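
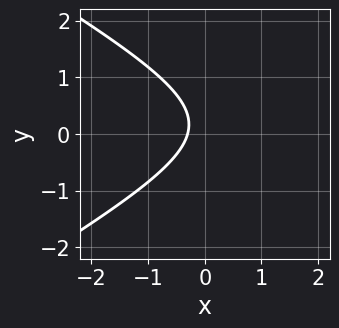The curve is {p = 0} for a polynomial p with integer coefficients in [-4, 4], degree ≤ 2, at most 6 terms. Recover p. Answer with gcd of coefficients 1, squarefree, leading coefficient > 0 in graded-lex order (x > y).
x^2 - 3*y^2 - 3*x + y - 1

deg p = 2. The shape is more complex than any degree-1 curve.
Checking where it meets the axes: no y-intercept at any integer in the box.
Matching integer coefficients to the picture gives p.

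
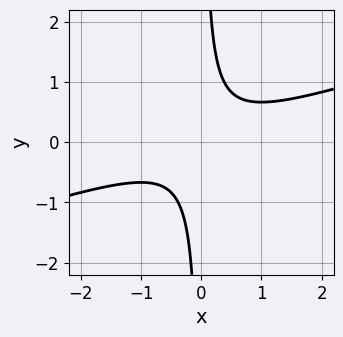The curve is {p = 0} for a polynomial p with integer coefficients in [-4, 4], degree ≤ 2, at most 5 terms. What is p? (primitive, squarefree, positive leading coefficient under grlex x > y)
x^2 - 3*x*y + 1

(a) deg p = 2. A generic line meets the curve in up to 2 points.
(b) Observable constraints: no y-intercept at any integer in the box; it misses every integer gridline on the x-axis.
(c) Solving for integer coefficients yields p as stated.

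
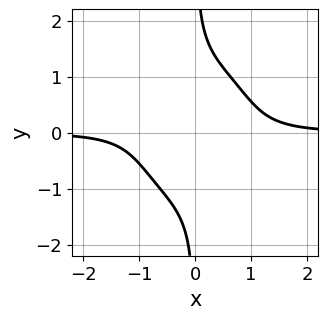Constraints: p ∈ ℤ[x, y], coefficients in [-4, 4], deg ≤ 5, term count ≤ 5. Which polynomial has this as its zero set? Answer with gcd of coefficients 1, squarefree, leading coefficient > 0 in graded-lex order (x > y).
deg p = 4. A generic line meets the curve in up to 4 points.
From the visible intercepts: it misses every integer gridline on the y-axis; the curve avoids every integer x-axis point in the box.
Assembling these constraints gives the stated polynomial.

3*x^3*y + 2*x*y^3 - 2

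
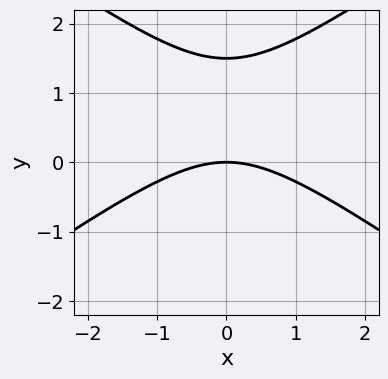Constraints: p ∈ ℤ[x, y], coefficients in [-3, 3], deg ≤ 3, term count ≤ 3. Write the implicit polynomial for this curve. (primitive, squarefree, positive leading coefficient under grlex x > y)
First, the degree is 2 — the shape is more complex than any degree-1 curve.
Then, symmetries: the x ↦ −x reflection is a symmetry, so x appears only in even powers.
Next, against the integer gridlines: it crosses the y-axis at the gridline y = 0; it crosses the x-axis at the gridline x = 0.
Finally, solving for integer coefficients yields p as stated.

x^2 - 2*y^2 + 3*y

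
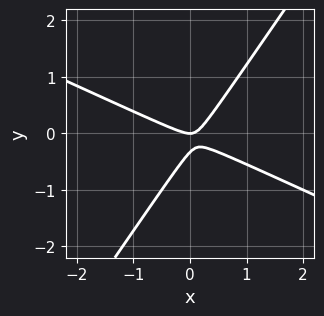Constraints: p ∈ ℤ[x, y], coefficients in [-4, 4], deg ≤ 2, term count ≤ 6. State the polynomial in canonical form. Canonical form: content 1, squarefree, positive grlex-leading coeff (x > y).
2*x^2 + 3*x*y - 3*y^2 - y

First, degree: the shape is more complex than any degree-1 curve, so deg p = 2.
Next, reading off the gridlines: it crosses the x-axis at the gridline x = 0; it crosses the y-axis at the gridline y = 0.
Finally, putting this together gives p.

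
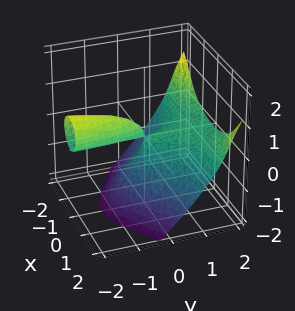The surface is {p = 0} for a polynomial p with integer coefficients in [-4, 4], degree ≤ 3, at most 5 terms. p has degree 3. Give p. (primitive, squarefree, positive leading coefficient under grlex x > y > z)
2*x^2*y + 2*y*z^2 - 2*z^3 - 3*x^2 - 3*y*z

(a) There are 2 components.
(b) Degree: the shape is more complex than any degree-2 surface, so deg p = 3.
(c) Checking where it meets the axes: it meets the z-axis at z = 0 (among the integer gridlines); it crosses the x-axis at the gridline x = 0; every point of the y-axis in the box is on the surface.
(d) Together with the visible shape, these determine p as stated.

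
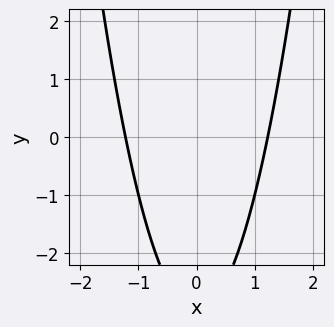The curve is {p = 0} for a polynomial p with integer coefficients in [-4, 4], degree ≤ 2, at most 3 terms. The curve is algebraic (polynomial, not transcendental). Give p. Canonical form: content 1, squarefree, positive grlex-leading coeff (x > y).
2*x^2 - y - 3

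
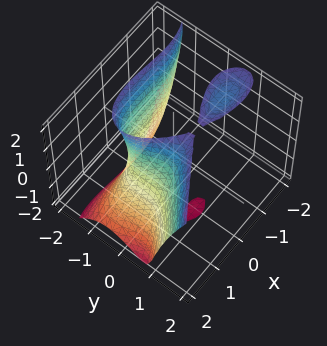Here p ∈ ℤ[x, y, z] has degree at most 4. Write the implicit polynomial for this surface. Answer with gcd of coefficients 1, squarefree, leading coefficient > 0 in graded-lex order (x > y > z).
1. I count 3 distinct pieces. Treating them together as one polynomial.
2. The degree is 3 — a generic line meets the surface in up to 3 points.
3. Observable constraints: it misses every integer gridline on the z-axis.
4. The integer polynomial consistent with all of this is the stated p.

x^3 + x^2*z - 3*y^3 + y*z^2 - 2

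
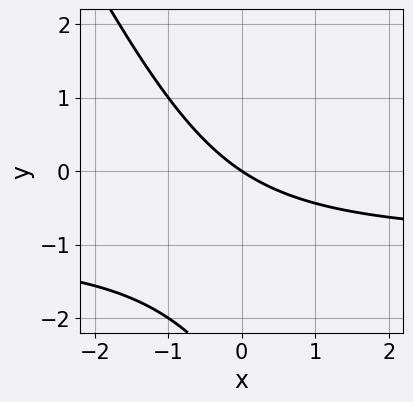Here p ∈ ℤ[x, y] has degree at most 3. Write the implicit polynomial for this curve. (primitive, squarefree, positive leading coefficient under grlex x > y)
2*x*y + y^2 + 2*x + 3*y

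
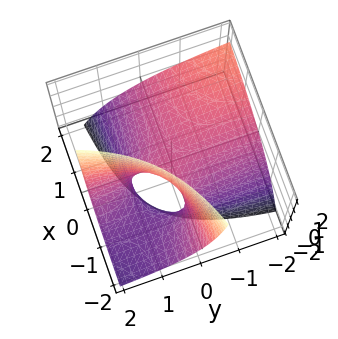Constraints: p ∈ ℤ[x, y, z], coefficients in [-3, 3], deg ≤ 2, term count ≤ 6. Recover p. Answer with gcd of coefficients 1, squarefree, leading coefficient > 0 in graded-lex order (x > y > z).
x*y + x*z - y*z + z

Degree: no degree-1 surface has this shape, so deg p = 2.
Reading off the gridlines: the visible x-axis segment lies entirely on the surface; it crosses the z-axis at the gridline z = 0; every point of the y-axis in the box is on the surface.
Putting this together gives p.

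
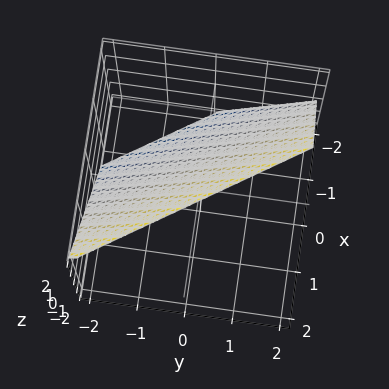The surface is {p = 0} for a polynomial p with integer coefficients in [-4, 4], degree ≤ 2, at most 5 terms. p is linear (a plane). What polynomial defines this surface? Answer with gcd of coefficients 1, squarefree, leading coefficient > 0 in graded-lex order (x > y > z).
3*x + 2*y - 2*z + 2

The degree is 1 — the surface is flat (a plane).
From the visible intercepts: it crosses the y-axis at the gridline y = -1; it meets the z-axis at z = 1 (among the integer gridlines).
These observations pin down the coefficients.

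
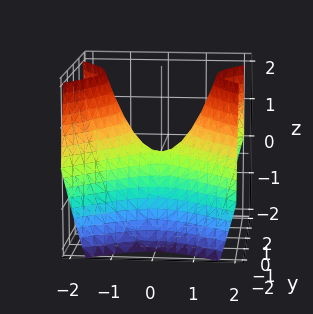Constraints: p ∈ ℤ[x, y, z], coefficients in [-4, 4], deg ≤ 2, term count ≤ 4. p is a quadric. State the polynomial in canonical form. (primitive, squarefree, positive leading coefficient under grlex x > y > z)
(a) deg p = 2. A hyperbolic paraboloid; a quadric.
(b) Symmetries: the y ↦ −y reflection is a symmetry, so y appears only in even powers; it's symmetric under x → −x, forcing even powers of x.
(c) Observable constraints: it meets the z-axis at z = 0 (among the integer gridlines); it crosses the x-axis at the gridline x = 0; it crosses the y-axis at the gridline y = 0.
(d) Together with the visible shape, these determine p as stated.

x^2 - y^2 - z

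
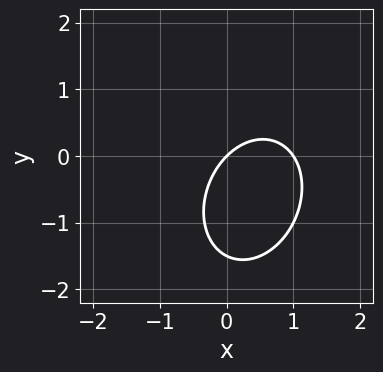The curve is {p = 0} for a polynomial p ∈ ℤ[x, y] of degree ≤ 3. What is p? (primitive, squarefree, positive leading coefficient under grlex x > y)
First, degree: no degree-1 curve has this shape, so deg p = 2.
Next, from the visible intercepts: one y-axis crossing is at y = 0; among the integer gridlines, it crosses the x-axis at x ∈ {0, 1}.
Finally, together with the visible shape, these determine p as stated.

3*x^2 - x*y + 2*y^2 - 3*x + 3*y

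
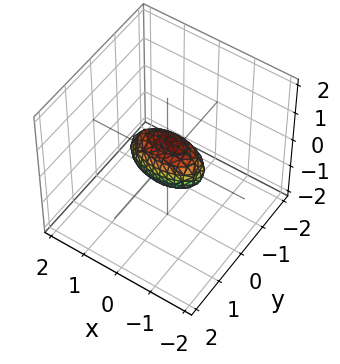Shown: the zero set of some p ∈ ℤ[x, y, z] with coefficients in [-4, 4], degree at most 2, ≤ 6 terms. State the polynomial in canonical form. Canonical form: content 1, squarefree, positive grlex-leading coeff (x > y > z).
First, deg p = 2.
Next, symmetries: the y ↦ −y reflection is a symmetry, so y appears only in even powers; it's symmetric under z → −z, forcing even powers of z; mirror symmetry x ↦ −x ⇒ only even powers of x.
Then, checking where it meets the axes: the x-axis gridline crossings are at x ∈ {-1, 1}.
Finally, matching integer coefficients to the picture gives p.

x^2 + 3*y^2 + 2*z^2 - 1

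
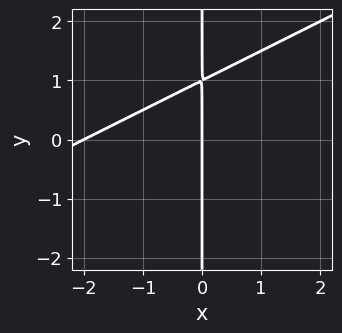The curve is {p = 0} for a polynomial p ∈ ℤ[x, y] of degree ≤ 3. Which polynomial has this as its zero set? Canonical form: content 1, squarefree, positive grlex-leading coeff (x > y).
First, deg p = 2.
Next, observable constraints: the visible y-axis segment lies entirely on the curve; among the integer gridlines, it crosses the x-axis at x ∈ {-2, 0}.
Finally, these observations pin down the coefficients.

x^2 - 2*x*y + 2*x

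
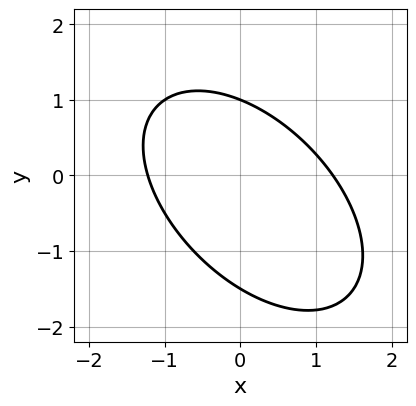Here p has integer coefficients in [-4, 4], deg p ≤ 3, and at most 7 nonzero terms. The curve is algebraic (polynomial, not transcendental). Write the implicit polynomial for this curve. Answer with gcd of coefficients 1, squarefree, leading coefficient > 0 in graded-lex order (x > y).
1. Degree: no degree-1 curve has this shape, so deg p = 2.
2. Checking where it meets the axes: it crosses the y-axis at the gridline y = 1.
3. Assembling these constraints gives the stated polynomial.

2*x^2 + 2*x*y + 2*y^2 + y - 3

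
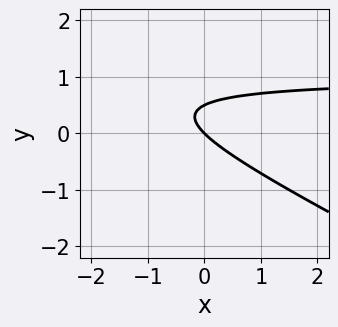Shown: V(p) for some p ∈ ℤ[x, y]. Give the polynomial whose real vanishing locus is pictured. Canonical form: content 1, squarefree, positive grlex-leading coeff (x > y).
1. The degree is 2 — no degree-1 curve has this shape.
2. Against the integer gridlines: one y-axis crossing is at y = 0; one x-axis crossing is at x = 0.
3. Matching integer coefficients to the picture gives p.

x*y + 2*y^2 - x - y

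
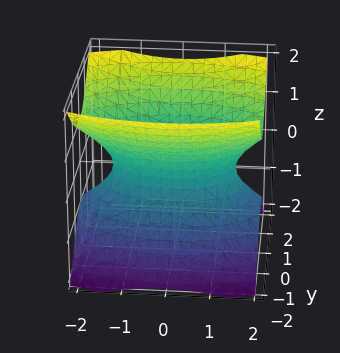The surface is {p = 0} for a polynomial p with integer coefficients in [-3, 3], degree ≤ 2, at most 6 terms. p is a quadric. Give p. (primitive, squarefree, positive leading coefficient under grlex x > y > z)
x^2 + 3*y^2 - 3*z^2 - 2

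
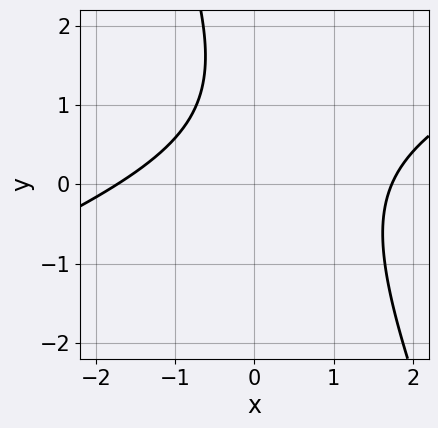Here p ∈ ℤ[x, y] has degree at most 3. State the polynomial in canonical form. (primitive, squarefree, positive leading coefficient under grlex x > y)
(a) Degree: no degree-1 curve has this shape, so deg p = 2.
(b) Against the integer gridlines: no y-intercept at any integer in the box.
(c) Fitting integer coefficients to these (and the overall shape) gives p.

x^2 - 2*x*y - y^2 + 2*y - 3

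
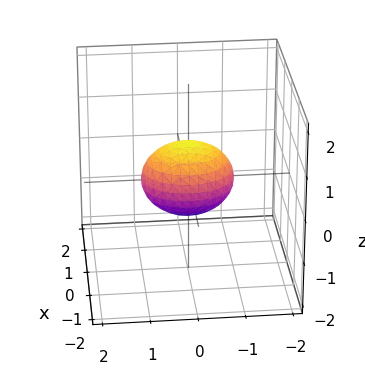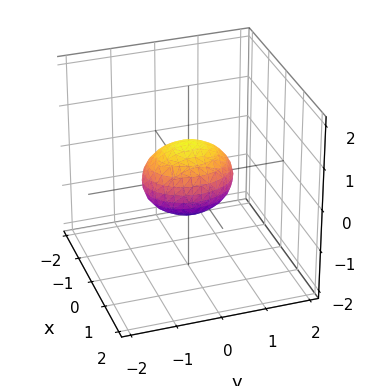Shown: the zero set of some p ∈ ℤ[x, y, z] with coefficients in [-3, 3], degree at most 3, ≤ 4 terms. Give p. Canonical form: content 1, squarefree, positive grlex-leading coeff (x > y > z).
Degree: a closed, bounded, convex surface; a quadric, so deg p = 2.
Symmetries: mirror symmetry z ↦ −z ⇒ only even powers of z; it's symmetric under y → −y, forcing even powers of y; mirror symmetry x ↦ −x ⇒ only even powers of x.
Against the integer gridlines: the y-axis gridline crossings are at y ∈ {-1, 1}.
Together with the visible shape, these determine p as stated.

3*x^2 + 2*y^2 + 3*z^2 - 2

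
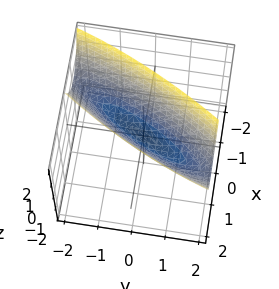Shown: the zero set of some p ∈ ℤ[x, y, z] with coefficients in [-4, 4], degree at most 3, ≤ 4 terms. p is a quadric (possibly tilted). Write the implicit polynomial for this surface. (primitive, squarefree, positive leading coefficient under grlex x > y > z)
1. deg p = 2. A generic line meets the surface in up to 2 points.
2. From the axis intercepts and sections: it meets the x-axis at x = 0 (among the integer gridlines); it meets the z-axis at z = 0 (among the integer gridlines); it meets the y-axis at y = 0 (among the integer gridlines).
3. Solving for integer coefficients yields p as stated.

3*x^2 - 3*x*y + y^2 - 2*z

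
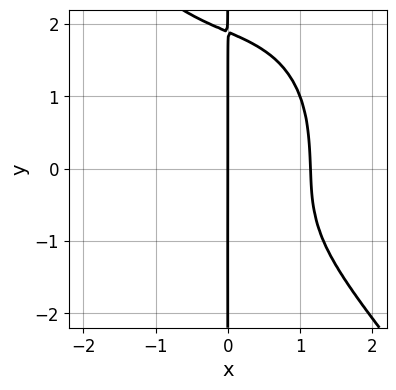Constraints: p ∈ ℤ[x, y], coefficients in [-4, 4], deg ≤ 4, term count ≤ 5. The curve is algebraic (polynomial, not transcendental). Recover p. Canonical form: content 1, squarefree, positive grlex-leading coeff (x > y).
The degree is 4 — a generic line meets the curve in up to 4 points.
Against the integer gridlines: the visible y-axis segment lies entirely on the curve; it crosses the x-axis at the gridline x = 0.
These observations pin down the coefficients.

2*x^4 + x*y^3 + 2*x^2*y - 2*x*y - 3*x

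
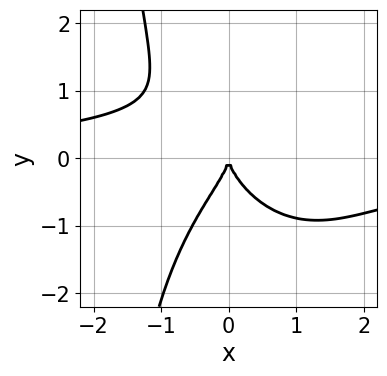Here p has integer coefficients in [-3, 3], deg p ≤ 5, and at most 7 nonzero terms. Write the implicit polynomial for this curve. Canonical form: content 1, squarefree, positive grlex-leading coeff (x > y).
deg p = 4. A generic line meets the curve in up to 4 points.
Against the integer gridlines: it crosses the y-axis at the gridline y = 0; it meets the x-axis at x = 0 (among the integer gridlines).
The integer polynomial consistent with all of this is the stated p.

2*x^3*y + x*y^3 - x^2*y + 2*y^3 + 3*x^2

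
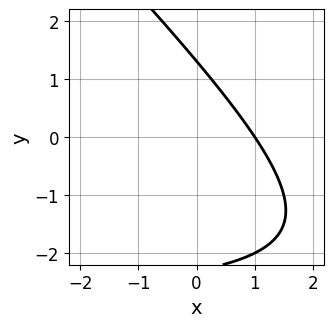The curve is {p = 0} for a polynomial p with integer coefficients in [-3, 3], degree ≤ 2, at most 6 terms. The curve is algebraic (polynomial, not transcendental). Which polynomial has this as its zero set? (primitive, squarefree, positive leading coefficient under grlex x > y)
x*y + y^2 + 3*x + y - 3

The degree is 2 — a generic line meets the curve in up to 2 points.
From the axis intercepts and sections: it meets the x-axis at x = 1 (among the integer gridlines).
Together with the visible shape, these determine p as stated.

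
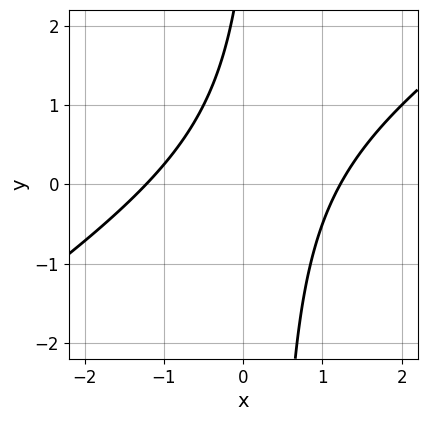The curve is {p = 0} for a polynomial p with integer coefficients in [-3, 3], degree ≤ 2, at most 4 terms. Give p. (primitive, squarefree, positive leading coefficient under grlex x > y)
The degree is 2 — the shape is more complex than any degree-1 curve.
Checking where it meets the axes: the curve avoids every integer y-axis point in the box.
Putting this together gives p.

2*x^2 - 3*x*y + y - 3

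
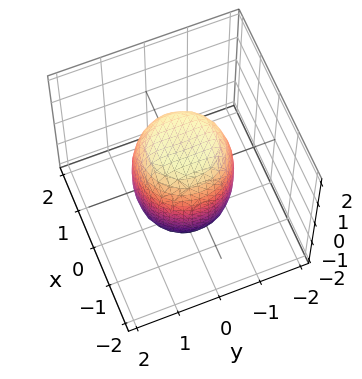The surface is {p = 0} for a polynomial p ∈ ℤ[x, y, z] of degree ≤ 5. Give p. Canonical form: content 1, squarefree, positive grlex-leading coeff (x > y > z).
The degree is 4 — the shape is more complex than any degree-3 surface.
Symmetry: the z-axis is an axis of rotation, so x and y enter only as x² + y².
From the axis intercepts and sections: a circular section at z = 0 has radius between 1 and 2.
Solving for integer coefficients yields p as stated.

2*x^4 + 4*x^2*y^2 + 2*y^4 - x^2 - y^2 + z^2 - 2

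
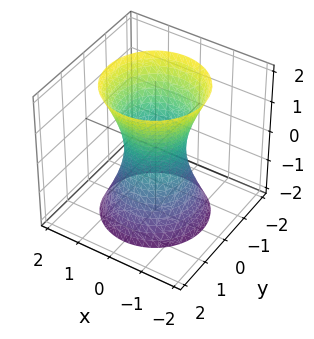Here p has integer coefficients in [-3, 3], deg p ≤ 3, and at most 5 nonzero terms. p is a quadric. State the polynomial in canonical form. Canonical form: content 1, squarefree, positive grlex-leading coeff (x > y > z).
(a) Degree: one connected sheet with a waist; a quadric, so deg p = 2.
(b) Symmetry: every cross-section ⟂ z is a circle, so x, y appear only via x² + y²; the z ↦ −z reflection is a symmetry, so z appears only in even powers.
(c) From the axis intercepts and sections: a circular section at z = -1 has radius exactly 1; the surface avoids every integer z-axis point in the box.
(d) The integer polynomial consistent with all of this is the stated p.

3*x^2 + 3*y^2 - z^2 - 2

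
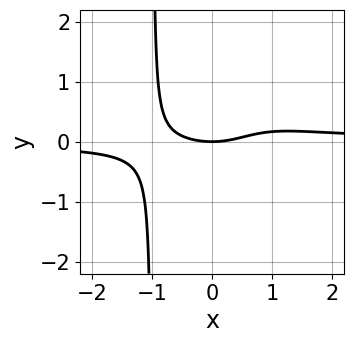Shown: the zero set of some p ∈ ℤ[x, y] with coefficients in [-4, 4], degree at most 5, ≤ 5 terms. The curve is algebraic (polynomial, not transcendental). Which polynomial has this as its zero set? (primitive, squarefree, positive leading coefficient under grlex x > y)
3*x^3*y - x^2 + 3*y

1. The degree is 4 — the shape is more complex than any degree-3 curve.
2. From the visible intercepts: one y-axis crossing is at y = 0; it crosses the x-axis at the gridline x = 0.
3. Fitting integer coefficients to these (and the overall shape) gives p.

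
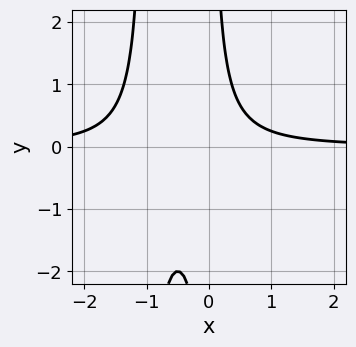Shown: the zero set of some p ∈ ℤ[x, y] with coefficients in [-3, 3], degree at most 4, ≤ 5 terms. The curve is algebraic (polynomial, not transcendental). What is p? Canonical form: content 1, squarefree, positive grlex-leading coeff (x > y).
1. deg p = 3.
2. Reading off the gridlines: no y-intercept at any integer in the box; the curve avoids every integer x-axis point in the box.
3. The integer polynomial consistent with all of this is the stated p.

2*x^2*y + 2*x*y - 1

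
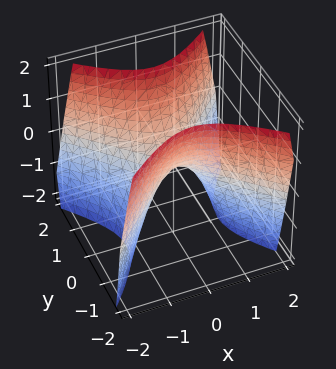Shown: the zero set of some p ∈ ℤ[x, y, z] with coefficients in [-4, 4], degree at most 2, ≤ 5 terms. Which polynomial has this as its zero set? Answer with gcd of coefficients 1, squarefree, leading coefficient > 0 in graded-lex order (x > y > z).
3*x^2 - 3*y^2 + 2*z

First, deg p = 2.
Next, symmetries: the x ↦ −x reflection is a symmetry, so x appears only in even powers; mirror symmetry y ↦ −y ⇒ only even powers of y.
Next, reading off the gridlines: one z-axis crossing is at z = 0; it crosses the x-axis at the gridline x = 0.
Finally, together with the visible shape, these determine p as stated.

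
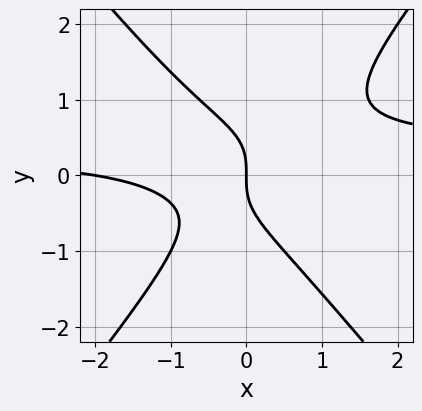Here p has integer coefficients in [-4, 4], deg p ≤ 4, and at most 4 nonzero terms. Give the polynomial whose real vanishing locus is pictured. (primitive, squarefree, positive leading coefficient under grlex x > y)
1. deg p = 3. A generic line meets the curve in up to 3 points.
2. Observable constraints: among the integer gridlines, it crosses the x-axis at x ∈ {-2, 0}; one y-axis crossing is at y = 0.
3. The integer polynomial consistent with all of this is the stated p.

3*x^2*y - 2*y^3 - x^2 - 2*x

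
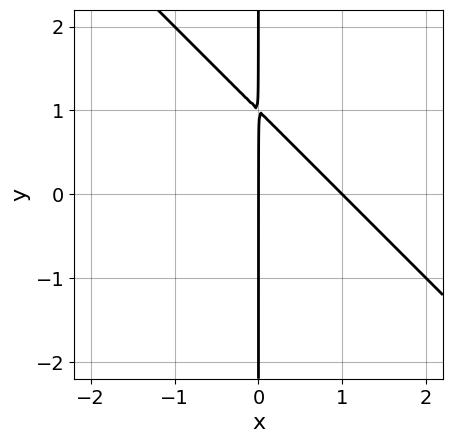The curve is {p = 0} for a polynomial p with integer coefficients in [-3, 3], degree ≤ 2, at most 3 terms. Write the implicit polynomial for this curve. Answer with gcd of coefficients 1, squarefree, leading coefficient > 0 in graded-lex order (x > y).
1. The degree is 2 — no degree-1 curve has this shape.
2. Checking where it meets the axes: the visible y-axis segment lies entirely on the curve; the x-axis gridline crossings are at x ∈ {0, 1}.
3. Putting this together gives p.

x^2 + x*y - x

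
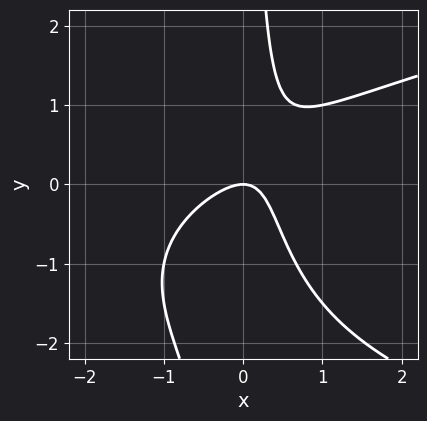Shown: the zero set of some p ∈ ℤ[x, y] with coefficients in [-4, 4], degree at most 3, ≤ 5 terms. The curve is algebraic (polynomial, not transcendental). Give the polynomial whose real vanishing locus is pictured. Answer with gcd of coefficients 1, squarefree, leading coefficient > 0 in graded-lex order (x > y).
2*x*y^2 - 3*x^2 + 3*x*y - 2*y

1. deg p = 3. The shape is more complex than any degree-2 curve.
2. Observable constraints: it meets the x-axis at x = 0 (among the integer gridlines); one y-axis crossing is at y = 0.
3. Fitting integer coefficients to these (and the overall shape) gives p.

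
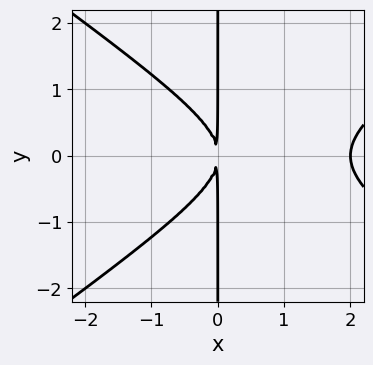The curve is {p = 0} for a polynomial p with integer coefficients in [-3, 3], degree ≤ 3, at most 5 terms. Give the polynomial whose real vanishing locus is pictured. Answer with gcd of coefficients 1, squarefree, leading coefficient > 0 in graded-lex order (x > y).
Degree: no degree-2 curve has this shape, so deg p = 3.
Symmetries: it's symmetric under y → −y, forcing even powers of y.
Against the integer gridlines: it meets the x-axis at x = 2 (among the integer gridlines); every point of the y-axis in the box is on the curve.
Putting this together gives p.

x^3 - 2*x*y^2 - 2*x^2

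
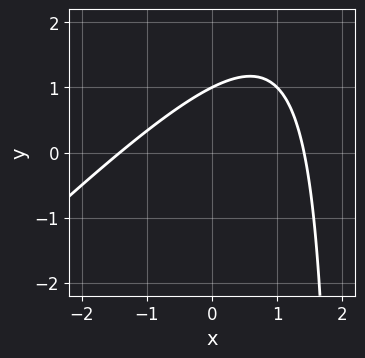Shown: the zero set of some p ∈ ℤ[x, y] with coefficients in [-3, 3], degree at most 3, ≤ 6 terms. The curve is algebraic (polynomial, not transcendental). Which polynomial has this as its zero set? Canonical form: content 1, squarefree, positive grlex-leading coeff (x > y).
x^2 - x*y + 2*y - 2

First, the degree is 2 — a generic line meets the curve in up to 2 points.
Next, from the axis intercepts and sections: it meets the y-axis at y = 1 (among the integer gridlines).
Finally, putting this together gives p.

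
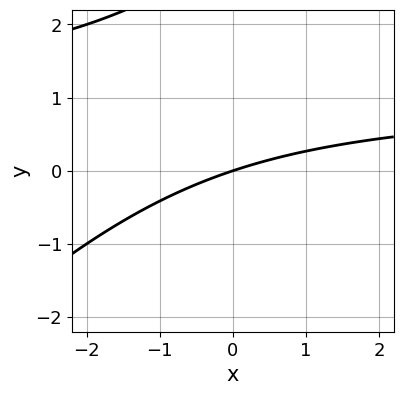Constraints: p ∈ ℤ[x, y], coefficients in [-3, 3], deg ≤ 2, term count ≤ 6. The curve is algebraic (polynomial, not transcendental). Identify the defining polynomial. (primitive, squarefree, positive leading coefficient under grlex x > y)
1. deg p = 2. A generic line meets the curve in up to 2 points.
2. Against the integer gridlines: one x-axis crossing is at x = 0; one y-axis crossing is at y = 0.
3. The integer polynomial consistent with all of this is the stated p.

x*y - y^2 - x + 3*y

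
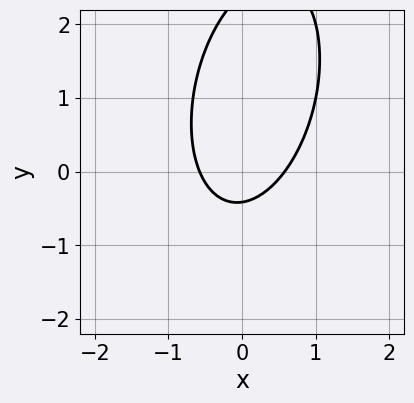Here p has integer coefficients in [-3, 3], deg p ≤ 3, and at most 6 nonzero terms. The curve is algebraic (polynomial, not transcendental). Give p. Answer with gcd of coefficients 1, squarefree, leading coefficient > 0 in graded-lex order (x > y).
(a) deg p = 2.
(b) Putting this together gives p.

3*x^2 - x*y + y^2 - 2*y - 1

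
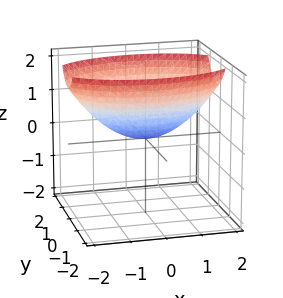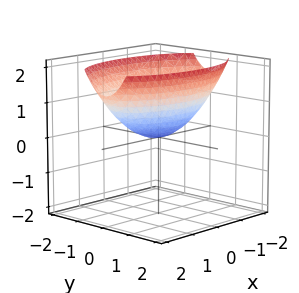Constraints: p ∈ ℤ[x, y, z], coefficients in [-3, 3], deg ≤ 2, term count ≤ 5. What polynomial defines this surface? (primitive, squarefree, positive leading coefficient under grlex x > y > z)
(a) The degree is 2 — a single bowl opening along one axis; a quadric.
(b) Symmetries: it's symmetric under x → −x, forcing even powers of x; the y ↦ −y reflection is a symmetry, so y appears only in even powers.
(c) Against the integer gridlines: one z-axis crossing is at z = 0; it crosses the x-axis at the gridline x = 0; it crosses the y-axis at the gridline y = 0.
(d) These observations pin down the coefficients.

x^2 + 3*y^2 - 3*z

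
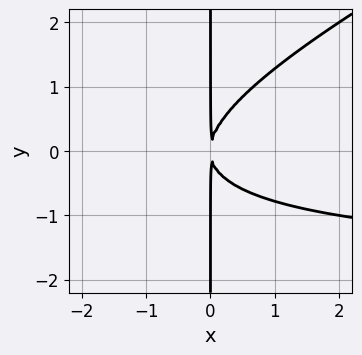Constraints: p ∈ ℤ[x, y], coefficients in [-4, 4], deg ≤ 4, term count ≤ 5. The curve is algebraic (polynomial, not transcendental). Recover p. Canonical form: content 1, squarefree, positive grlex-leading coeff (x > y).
First, degree: no degree-2 curve has this shape, so deg p = 3.
Then, from the axis intercepts and sections: the visible y-axis segment lies entirely on the curve.
Finally, together with the visible shape, these determine p as stated.

x^2*y - 2*x*y^2 + 2*x^2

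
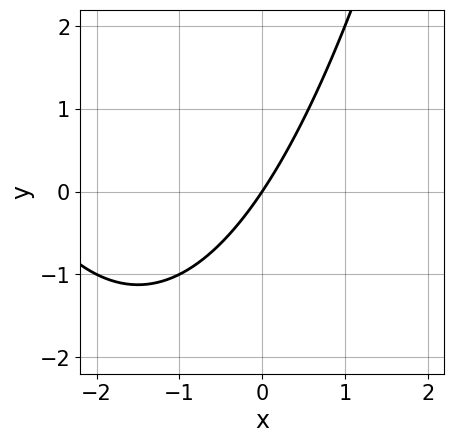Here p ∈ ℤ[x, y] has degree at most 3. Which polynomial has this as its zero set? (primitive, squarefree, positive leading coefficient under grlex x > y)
First, degree: the shape is more complex than any degree-1 curve, so deg p = 2.
Then, from the visible intercepts: it crosses the x-axis at the gridline x = 0; it crosses the y-axis at the gridline y = 0.
Finally, solving for integer coefficients yields p as stated.

x^2 + 3*x - 2*y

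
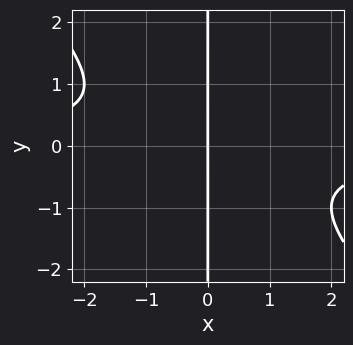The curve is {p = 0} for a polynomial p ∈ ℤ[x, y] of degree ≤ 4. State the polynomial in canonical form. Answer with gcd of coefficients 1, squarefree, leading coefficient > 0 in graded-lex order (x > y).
Degree: no degree-2 curve has this shape, so deg p = 3.
From the axis intercepts and sections: every point of the y-axis in the box is on the curve; one x-axis crossing is at x = 0.
Matching integer coefficients to the picture gives p.

x^2*y + x*y^2 + x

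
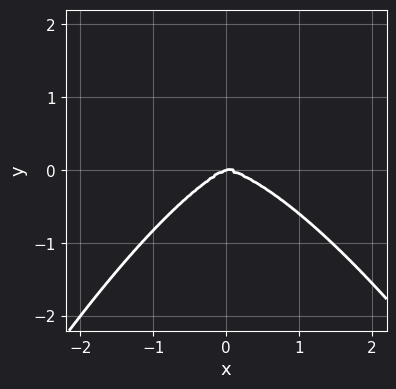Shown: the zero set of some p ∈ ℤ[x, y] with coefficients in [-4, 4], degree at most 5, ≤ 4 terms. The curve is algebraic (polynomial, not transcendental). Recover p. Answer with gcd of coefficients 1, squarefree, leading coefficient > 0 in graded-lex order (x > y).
x^4 - x*y^2 + 3*y^3

First, the degree is 4 — the shape is more complex than any degree-3 curve.
Then, against the integer gridlines: it meets the y-axis at y = 0 (among the integer gridlines); it meets the x-axis at x = 0 (among the integer gridlines).
Finally, solving for integer coefficients yields p as stated.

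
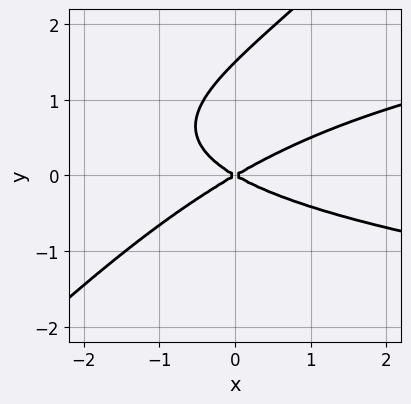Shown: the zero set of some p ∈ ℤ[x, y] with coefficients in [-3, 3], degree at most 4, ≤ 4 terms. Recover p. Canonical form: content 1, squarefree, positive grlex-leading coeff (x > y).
2*x*y^2 - 2*y^3 - x^2 + 3*y^2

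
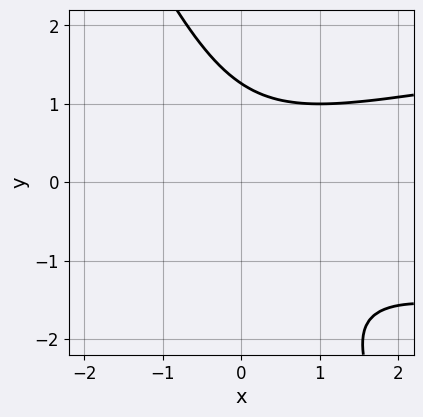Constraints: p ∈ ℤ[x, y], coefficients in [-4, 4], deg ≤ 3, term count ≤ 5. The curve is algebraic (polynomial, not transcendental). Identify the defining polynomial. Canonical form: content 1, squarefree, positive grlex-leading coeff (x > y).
2*x*y^2 + y^3 - x^2 - 2

1. Degree: no degree-2 curve has this shape, so deg p = 3.
2. Checking where it meets the axes: the curve avoids every integer x-axis point in the box.
3. The integer polynomial consistent with all of this is the stated p.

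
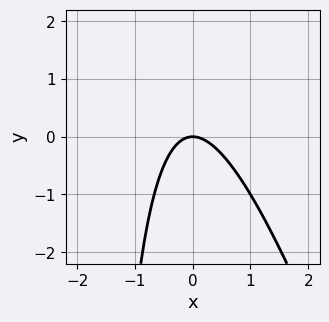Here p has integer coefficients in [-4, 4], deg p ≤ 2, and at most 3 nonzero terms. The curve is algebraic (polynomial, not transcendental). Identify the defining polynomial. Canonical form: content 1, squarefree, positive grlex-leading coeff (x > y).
First, deg p = 2.
Next, from the visible intercepts: one x-axis crossing is at x = 0; it meets the y-axis at y = 0 (among the integer gridlines).
Finally, solving for integer coefficients yields p as stated.

3*x^2 + x*y + 2*y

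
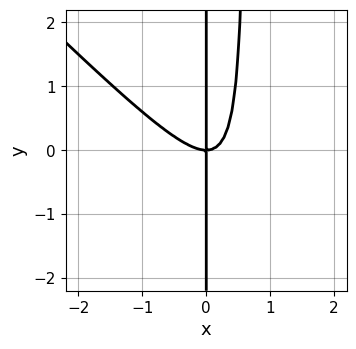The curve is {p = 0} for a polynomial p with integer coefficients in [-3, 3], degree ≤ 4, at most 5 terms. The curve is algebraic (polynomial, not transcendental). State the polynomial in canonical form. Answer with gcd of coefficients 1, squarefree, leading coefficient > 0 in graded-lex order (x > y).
1. deg p = 3. The shape is more complex than any degree-2 curve.
2. Checking where it meets the axes: one x-axis crossing is at x = 0; the visible y-axis segment lies entirely on the curve.
3. Solving for integer coefficients yields p as stated.

3*x^3 + 3*x^2*y - 2*x*y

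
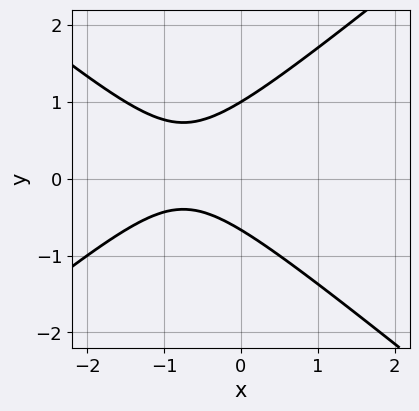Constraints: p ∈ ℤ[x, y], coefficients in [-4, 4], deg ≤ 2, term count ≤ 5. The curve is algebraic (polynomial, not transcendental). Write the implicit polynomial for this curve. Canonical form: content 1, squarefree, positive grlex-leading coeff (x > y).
(a) deg p = 2.
(b) Against the integer gridlines: no x-intercept at any integer in the box; it crosses the y-axis at the gridline y = 1.
(c) Solving for integer coefficients yields p as stated.

2*x^2 - 3*y^2 + 3*x + y + 2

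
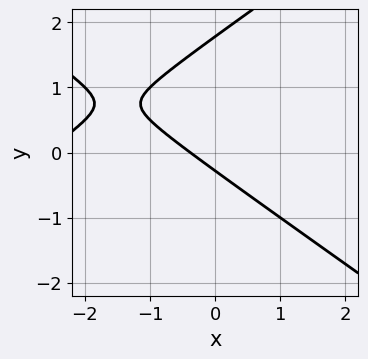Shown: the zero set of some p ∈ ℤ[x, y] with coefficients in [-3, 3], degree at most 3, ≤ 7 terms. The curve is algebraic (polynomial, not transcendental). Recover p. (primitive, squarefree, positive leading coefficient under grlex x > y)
x^2 - 2*y^2 + 3*x + 3*y + 1

(a) deg p = 2.
(b) Matching integer coefficients to the picture gives p.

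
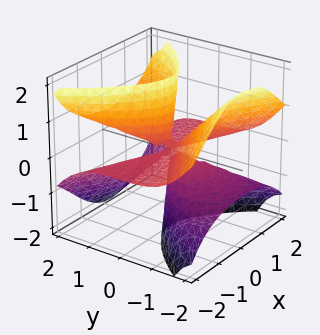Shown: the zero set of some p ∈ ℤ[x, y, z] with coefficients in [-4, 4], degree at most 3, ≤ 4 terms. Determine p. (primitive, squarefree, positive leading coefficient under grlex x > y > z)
3*x^2*z + y^3 - 2*y^2*z - 3*y*z^2

(a) I count 2 distinct pieces.
(b) The degree is 3 — a generic line meets the surface in up to 3 points.
(c) Observable constraints: the visible z-axis segment lies entirely on the surface; every point of the x-axis in the box is on the surface.
(d) Together with the visible shape, these determine p as stated.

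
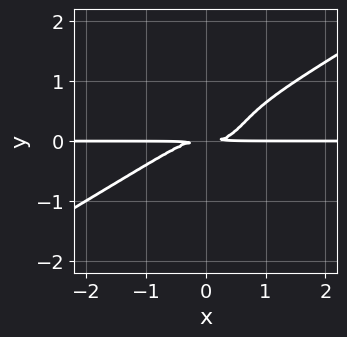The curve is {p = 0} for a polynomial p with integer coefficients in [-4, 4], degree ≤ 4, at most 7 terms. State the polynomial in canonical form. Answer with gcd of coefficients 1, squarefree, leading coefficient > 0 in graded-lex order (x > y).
2*x^3*y - 3*x^2*y^2 - y^4 + 2*y^3 - y^2

1. deg p = 4.
2. Checking where it meets the axes: every point of the x-axis in the box is on the curve.
3. Putting this together gives p.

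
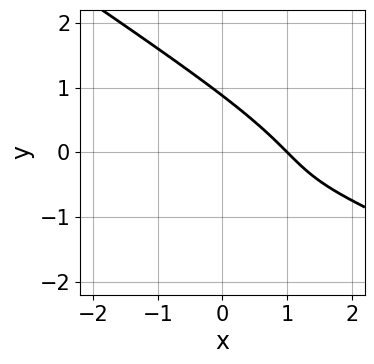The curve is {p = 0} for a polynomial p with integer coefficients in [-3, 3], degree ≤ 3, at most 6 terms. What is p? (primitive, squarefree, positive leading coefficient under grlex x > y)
1. deg p = 3. No degree-2 curve has this shape.
2. From the visible intercepts: it meets the x-axis at x = 1 (among the integer gridlines).
3. These observations pin down the coefficients.

2*x*y^2 + 3*y^3 + 2*x*y + 2*x - 2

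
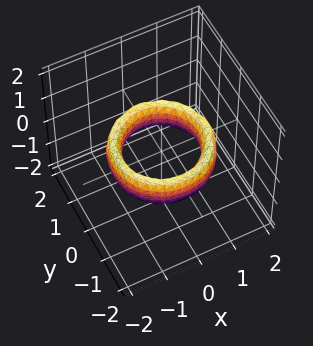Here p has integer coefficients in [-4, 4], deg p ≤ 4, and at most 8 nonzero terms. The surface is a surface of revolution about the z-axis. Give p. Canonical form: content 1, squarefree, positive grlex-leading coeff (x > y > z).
1. The degree is 4 — no degree-3 surface has this shape.
2. Symmetries: the surface is invariant under rotation about z: p = q(x² + y², z).
3. Reading off the gridlines: it misses every integer gridline on the z-axis; among the integer gridlines, it crosses the y-axis at y ∈ {-1, 1}; a circular section at z = 0 has radius exactly 1.
4. These observations pin down the coefficients.

x^4 + 2*x^2*y^2 + y^4 - 3*x^2 - 3*y^2 + z^2 + 2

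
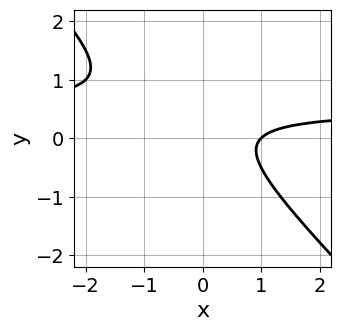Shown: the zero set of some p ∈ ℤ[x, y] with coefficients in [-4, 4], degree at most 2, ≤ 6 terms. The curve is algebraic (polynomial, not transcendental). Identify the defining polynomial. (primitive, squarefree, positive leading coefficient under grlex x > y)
(a) deg p = 2.
(b) From the axis intercepts and sections: no y-intercept at any integer in the box; it meets the x-axis at x = 1 (among the integer gridlines).
(c) These observations pin down the coefficients.

2*x*y + 2*y^2 - x - y + 1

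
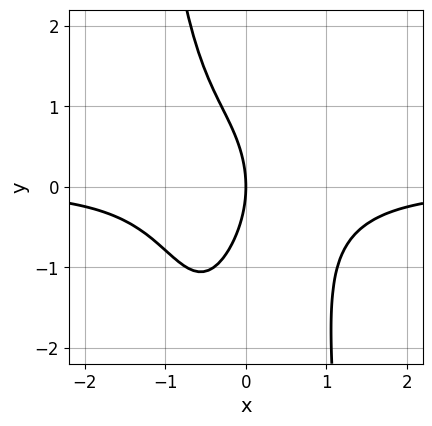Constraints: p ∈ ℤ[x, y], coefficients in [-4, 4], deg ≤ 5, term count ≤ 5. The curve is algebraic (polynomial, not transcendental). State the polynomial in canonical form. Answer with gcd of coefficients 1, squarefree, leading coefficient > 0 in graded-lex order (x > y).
3*x^3*y + y^2 + 3*x

First, the degree is 4 — a generic line meets the curve in up to 4 points.
Then, checking where it meets the axes: one x-axis crossing is at x = 0; it crosses the y-axis at the gridline y = 0.
Finally, matching integer coefficients to the picture gives p.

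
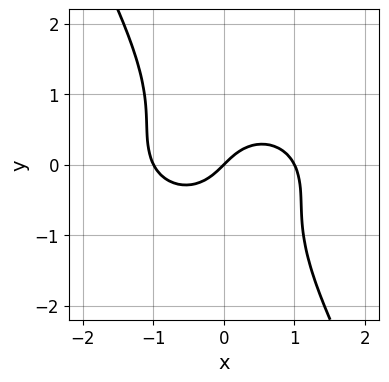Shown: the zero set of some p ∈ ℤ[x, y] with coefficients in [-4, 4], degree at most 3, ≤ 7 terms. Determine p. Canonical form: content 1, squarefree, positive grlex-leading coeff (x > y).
(a) Degree: a generic line meets the curve in up to 3 points, so deg p = 3.
(b) Checking where it meets the axes: among the integer gridlines, it crosses the x-axis at x ∈ {-1, 0, 1}; it meets the y-axis at y = 0 (among the integer gridlines).
(c) Solving for integer coefficients yields p as stated.

2*x^3 + 3*x*y^2 + 2*y^3 - 2*x + 2*y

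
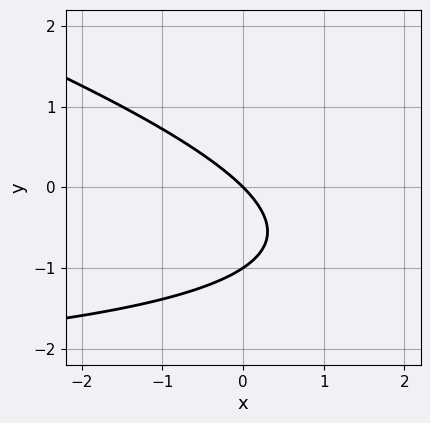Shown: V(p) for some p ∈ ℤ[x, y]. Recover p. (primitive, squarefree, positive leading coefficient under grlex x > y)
First, the degree is 2 — the shape is more complex than any degree-1 curve.
Then, against the integer gridlines: the y-axis gridline crossings are at y ∈ {-1, 0}; one x-axis crossing is at x = 0.
Finally, matching integer coefficients to the picture gives p.

x*y + 3*y^2 + 3*x + 3*y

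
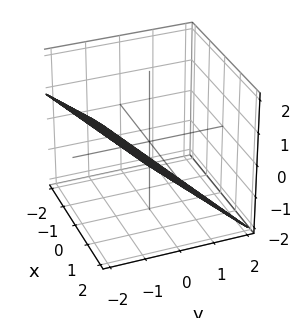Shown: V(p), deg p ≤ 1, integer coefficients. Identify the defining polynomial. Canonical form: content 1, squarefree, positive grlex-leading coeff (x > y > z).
x - 3*y - 3*z - 2

First, the degree is 1 — the surface is flat (a plane).
Then, from the visible intercepts: one x-axis crossing is at x = 2.
Finally, fitting integer coefficients to these (and the overall shape) gives p.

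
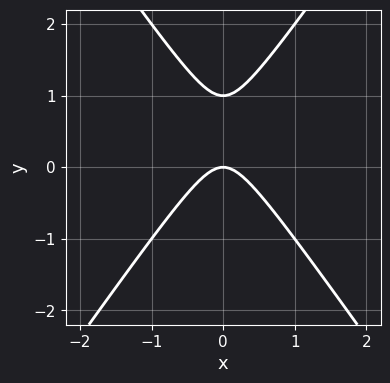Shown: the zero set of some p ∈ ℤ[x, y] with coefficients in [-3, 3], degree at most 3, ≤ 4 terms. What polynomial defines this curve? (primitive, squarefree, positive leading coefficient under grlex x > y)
2*x^2 - y^2 + y

1. deg p = 2.
2. Symmetries: mirror symmetry x ↦ −x ⇒ only even powers of x.
3. Checking where it meets the axes: among the integer gridlines, it crosses the y-axis at y ∈ {0, 1}; it meets the x-axis at x = 0 (among the integer gridlines).
4. Matching integer coefficients to the picture gives p.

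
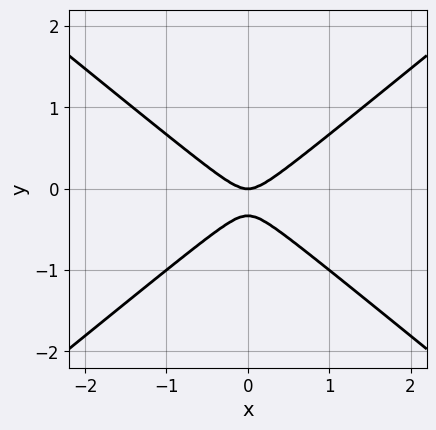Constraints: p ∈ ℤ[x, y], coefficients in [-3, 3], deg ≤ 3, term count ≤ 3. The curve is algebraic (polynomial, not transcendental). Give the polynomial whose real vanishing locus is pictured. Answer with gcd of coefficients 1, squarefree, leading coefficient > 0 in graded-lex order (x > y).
2*x^2 - 3*y^2 - y

deg p = 2.
Symmetries: mirror symmetry x ↦ −x ⇒ only even powers of x.
From the axis intercepts and sections: it meets the x-axis at x = 0 (among the integer gridlines); one y-axis crossing is at y = 0.
Matching integer coefficients to the picture gives p.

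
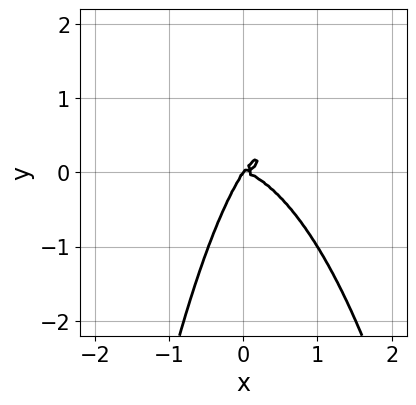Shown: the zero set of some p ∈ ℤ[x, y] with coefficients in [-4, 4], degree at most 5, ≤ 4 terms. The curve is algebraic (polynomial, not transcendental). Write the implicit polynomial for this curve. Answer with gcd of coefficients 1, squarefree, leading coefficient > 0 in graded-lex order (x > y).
Degree: a generic line meets the curve in up to 4 points, so deg p = 4.
Checking where it meets the axes: it crosses the x-axis at the gridline x = 0; it meets the y-axis at y = 0 (among the integer gridlines).
Fitting integer coefficients to these (and the overall shape) gives p.

3*x^4 + 2*x^2*y^2 - 3*x*y^2 + 2*y^3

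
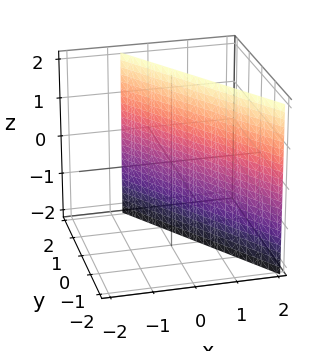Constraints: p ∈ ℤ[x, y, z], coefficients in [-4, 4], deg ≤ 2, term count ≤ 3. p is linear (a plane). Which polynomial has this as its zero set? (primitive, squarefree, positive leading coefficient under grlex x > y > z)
First, deg p = 1.
Then, reading off the gridlines: it meets the y-axis at y = 1 (among the integer gridlines); it misses every integer gridline on the z-axis.
Finally, solving for integer coefficients yields p as stated.

3*x + 2*y - 2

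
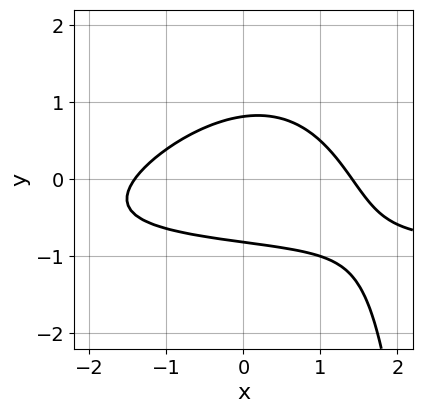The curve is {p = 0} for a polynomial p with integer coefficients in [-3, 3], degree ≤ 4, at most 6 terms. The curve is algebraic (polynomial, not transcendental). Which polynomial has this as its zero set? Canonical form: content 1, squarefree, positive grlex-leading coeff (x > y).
x^2*y - x*y^2 + x^2 + 3*y^2 - 2

First, degree: a generic line meets the curve in up to 3 points, so deg p = 3.
Finally, putting this together gives p.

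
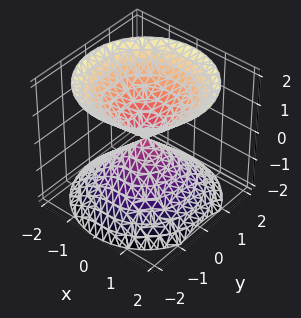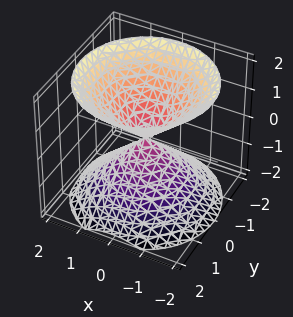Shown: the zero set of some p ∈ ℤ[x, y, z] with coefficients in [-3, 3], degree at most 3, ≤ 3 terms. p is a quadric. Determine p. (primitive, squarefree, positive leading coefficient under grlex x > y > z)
(a) There are 2 components. They look like related sheets of one shape, so recover p as a whole.
(b) The degree is 2 — a double cone through the origin; a quadric.
(c) Symmetries: the z ↦ −z reflection is a symmetry, so z appears only in even powers; rotational symmetry about the z-axis ⇒ p depends on x, y only through x² + y².
(d) Against the integer gridlines: it crosses the x-axis at the gridline x = 0; it meets the z-axis at z = 0 (among the integer gridlines); a circular section at z = -1 has radius exactly 1.
(e) The integer polynomial consistent with all of this is the stated p.

x^2 + y^2 - z^2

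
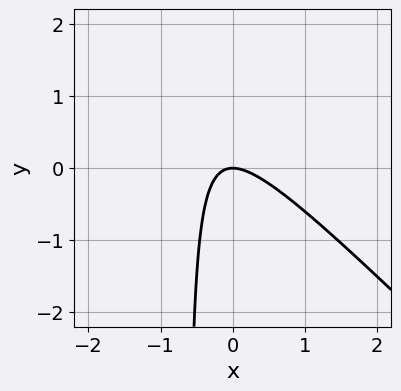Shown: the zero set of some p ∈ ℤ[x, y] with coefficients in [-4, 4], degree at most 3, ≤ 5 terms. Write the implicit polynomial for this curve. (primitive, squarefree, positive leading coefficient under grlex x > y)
3*x^2 + 3*x*y + 2*y

(a) The degree is 2 — the shape is more complex than any degree-1 curve.
(b) Observable constraints: it crosses the y-axis at the gridline y = 0; it meets the x-axis at x = 0 (among the integer gridlines).
(c) These observations pin down the coefficients.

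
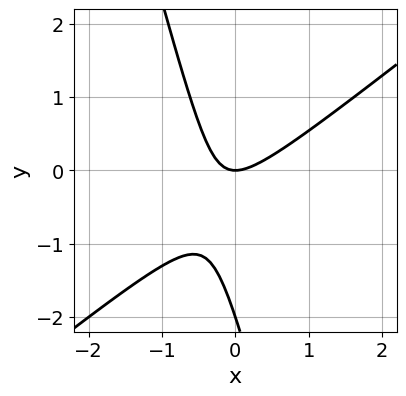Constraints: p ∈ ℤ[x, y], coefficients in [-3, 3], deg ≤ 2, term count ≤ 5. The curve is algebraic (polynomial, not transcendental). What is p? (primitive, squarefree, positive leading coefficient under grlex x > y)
3*x^2 - 3*x*y - y^2 - 2*y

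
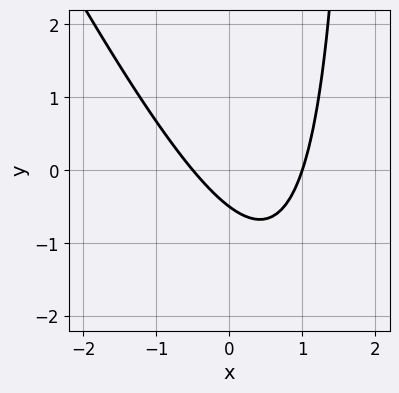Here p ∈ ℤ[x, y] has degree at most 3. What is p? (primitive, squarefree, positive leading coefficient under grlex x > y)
First, degree: the shape is more complex than any degree-1 curve, so deg p = 2.
Next, against the integer gridlines: it crosses the x-axis at the gridline x = 1.
Finally, these observations pin down the coefficients.

2*x^2 + x*y - x - 2*y - 1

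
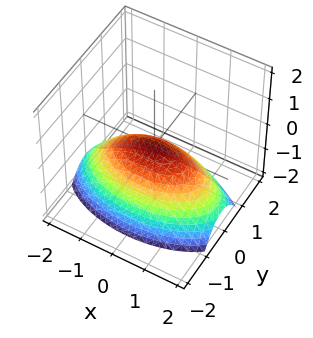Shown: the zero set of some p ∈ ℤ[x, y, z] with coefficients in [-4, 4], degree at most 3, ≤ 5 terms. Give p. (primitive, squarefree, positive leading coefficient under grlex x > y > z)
x^2 + 3*y^2 + 3*z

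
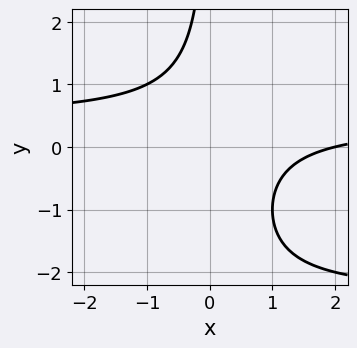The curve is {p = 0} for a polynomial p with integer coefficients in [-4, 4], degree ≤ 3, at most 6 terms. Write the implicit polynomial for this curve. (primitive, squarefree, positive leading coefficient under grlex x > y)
x*y^2 + 2*x*y - x + 2

Degree: a generic line meets the curve in up to 3 points, so deg p = 3.
Against the integer gridlines: the curve avoids every integer y-axis point in the box; it meets the x-axis at x = 2 (among the integer gridlines).
Matching integer coefficients to the picture gives p.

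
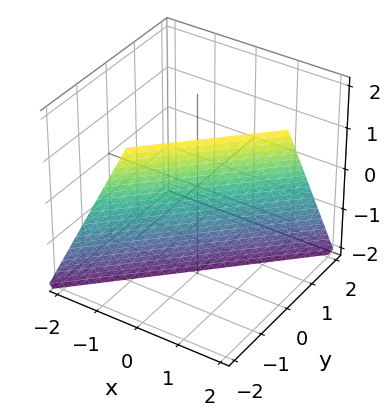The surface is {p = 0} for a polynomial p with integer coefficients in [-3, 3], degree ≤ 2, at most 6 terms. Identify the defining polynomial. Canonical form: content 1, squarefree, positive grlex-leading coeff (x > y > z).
2*x - 2*y - z - 2

1. deg p = 1. Every cross-section is a straight line — this is a plane.
2. From the axis intercepts and sections: one y-axis crossing is at y = -1; one x-axis crossing is at x = 1; it meets the z-axis at z = -2 (among the integer gridlines).
3. Putting this together gives p.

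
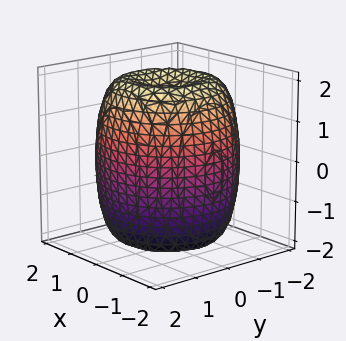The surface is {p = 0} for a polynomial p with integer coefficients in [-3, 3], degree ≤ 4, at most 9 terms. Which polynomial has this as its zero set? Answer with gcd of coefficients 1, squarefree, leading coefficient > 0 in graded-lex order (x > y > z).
(a) Degree: a generic line meets the surface in up to 4 points, so deg p = 4.
(b) Symmetries: the surface is invariant under rotation about z: p = q(x² + y², z).
(c) From the axis intercepts and sections: a circular section at z = 2 has radius exactly 1.
(d) These observations pin down the coefficients.

x^4 + 2*x^2*y^2 + y^4 - 2*x^2 - 2*y^2 + z^2 - 3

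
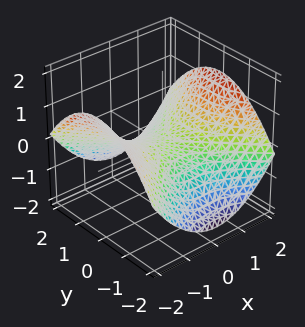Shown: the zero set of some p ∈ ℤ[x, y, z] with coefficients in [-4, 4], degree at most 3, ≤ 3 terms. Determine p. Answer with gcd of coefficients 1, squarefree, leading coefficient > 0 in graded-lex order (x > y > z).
(a) deg p = 2.
(b) Symmetries: it's symmetric under x → −x, forcing even powers of x; it's symmetric under y → −y, forcing even powers of y.
(c) Checking where it meets the axes: one y-axis crossing is at y = 0; one x-axis crossing is at x = 0.
(d) Together with the visible shape, these determine p as stated.

x^2 - y^2 - 3*z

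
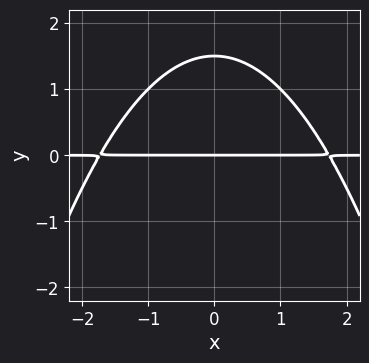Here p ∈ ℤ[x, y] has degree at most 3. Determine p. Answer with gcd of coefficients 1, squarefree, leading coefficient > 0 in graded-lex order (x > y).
First, deg p = 3. No degree-2 curve has this shape.
Then, symmetries: it's symmetric under x → −x, forcing even powers of x.
Then, observable constraints: it meets the y-axis at y = 0 (among the integer gridlines); every point of the x-axis in the box is on the curve.
Finally, fitting integer coefficients to these (and the overall shape) gives p.

x^2*y + 2*y^2 - 3*y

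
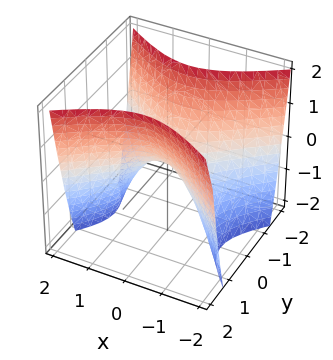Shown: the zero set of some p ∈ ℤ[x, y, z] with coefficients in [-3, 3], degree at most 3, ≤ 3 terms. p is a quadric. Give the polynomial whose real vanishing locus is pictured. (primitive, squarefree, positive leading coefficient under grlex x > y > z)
(a) Degree: a saddle surface; a quadric, so deg p = 2.
(b) Symmetries: it's symmetric under x → −x, forcing even powers of x; the y ↦ −y reflection is a symmetry, so y appears only in even powers.
(c) Observable constraints: it meets the z-axis at z = 0 (among the integer gridlines); one y-axis crossing is at y = 0; it crosses the x-axis at the gridline x = 0.
(d) Putting this together gives p.

2*x^2 - 3*y^2 + 2*z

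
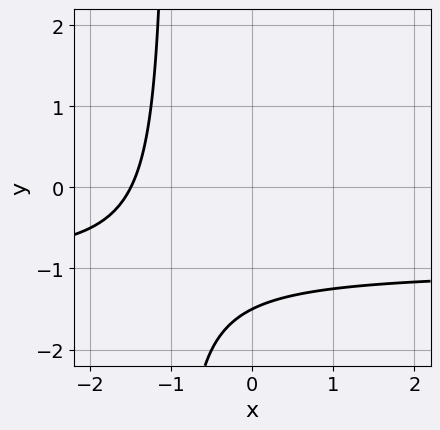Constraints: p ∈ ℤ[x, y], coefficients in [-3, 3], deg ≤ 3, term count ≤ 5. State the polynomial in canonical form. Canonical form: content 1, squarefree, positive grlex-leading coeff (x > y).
First, the degree is 2 — a generic line meets the curve in up to 2 points.
Finally, solving for integer coefficients yields p as stated.

2*x*y + 2*x + 2*y + 3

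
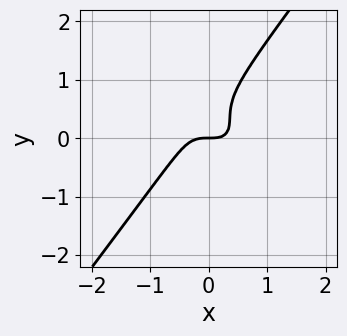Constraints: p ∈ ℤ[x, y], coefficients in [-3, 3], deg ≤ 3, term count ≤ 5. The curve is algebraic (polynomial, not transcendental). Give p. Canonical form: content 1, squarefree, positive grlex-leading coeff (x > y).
(a) Degree: no degree-2 curve has this shape, so deg p = 3.
(b) Observable constraints: it crosses the x-axis at the gridline x = 0; it meets the y-axis at y = 0 (among the integer gridlines).
(c) Fitting integer coefficients to these (and the overall shape) gives p.

2*x^3 + 2*x^2*y - 2*y^3 + 2*y^2 - y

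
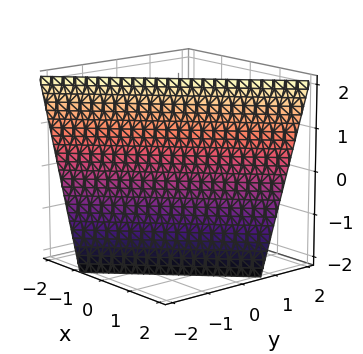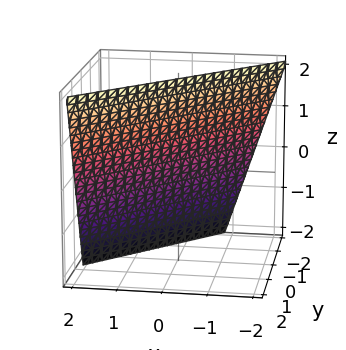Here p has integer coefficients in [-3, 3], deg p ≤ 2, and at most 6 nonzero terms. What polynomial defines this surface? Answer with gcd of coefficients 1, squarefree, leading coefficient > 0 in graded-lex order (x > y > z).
deg p = 1.
Checking where it meets the axes: one z-axis crossing is at z = 2.
The integer polynomial consistent with all of this is the stated p.

3*x - 3*y + z - 2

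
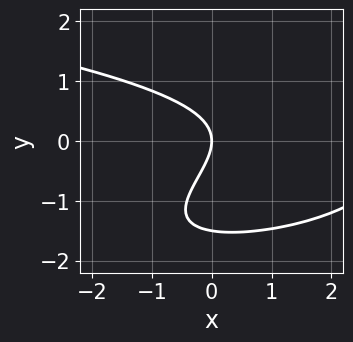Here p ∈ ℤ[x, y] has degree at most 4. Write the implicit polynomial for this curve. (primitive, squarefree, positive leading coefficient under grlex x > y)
x*y^2 - 2*y^3 + x^2 - 3*y^2 - 3*x

1. The degree is 3 — the shape is more complex than any degree-2 curve.
2. Against the integer gridlines: it crosses the y-axis at the gridline y = 0; one x-axis crossing is at x = 0.
3. Matching integer coefficients to the picture gives p.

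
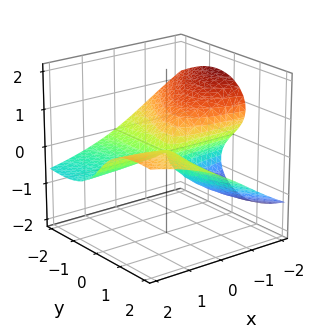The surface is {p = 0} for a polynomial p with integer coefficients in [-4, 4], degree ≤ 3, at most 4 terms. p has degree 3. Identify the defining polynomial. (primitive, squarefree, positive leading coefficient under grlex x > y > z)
First, the degree is 3 — a generic line meets the surface in up to 3 points.
Then, checking where it meets the axes: every point of the x-axis in the box is on the surface; it meets the z-axis at z = 0 (among the integer gridlines); every point of the y-axis in the box is on the surface.
Finally, together with the visible shape, these determine p as stated.

y^2*z + z^3 - x*y + x*z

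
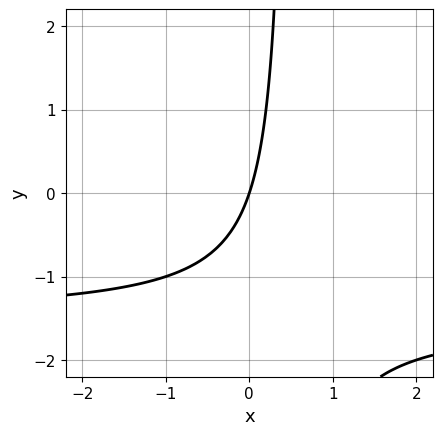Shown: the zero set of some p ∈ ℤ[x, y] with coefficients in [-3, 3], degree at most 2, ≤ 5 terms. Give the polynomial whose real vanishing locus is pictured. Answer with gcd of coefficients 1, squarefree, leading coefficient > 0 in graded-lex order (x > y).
2*x*y + 3*x - y

(a) Degree: no degree-1 curve has this shape, so deg p = 2.
(b) Reading off the gridlines: it meets the x-axis at x = 0 (among the integer gridlines); one y-axis crossing is at y = 0.
(c) These observations pin down the coefficients.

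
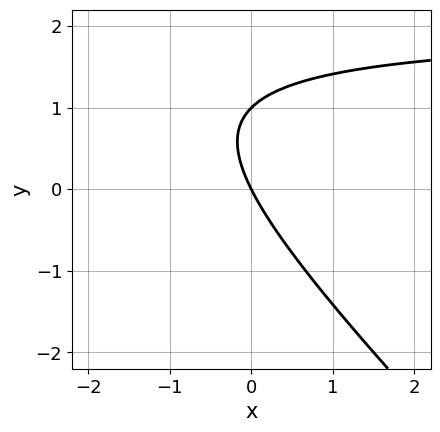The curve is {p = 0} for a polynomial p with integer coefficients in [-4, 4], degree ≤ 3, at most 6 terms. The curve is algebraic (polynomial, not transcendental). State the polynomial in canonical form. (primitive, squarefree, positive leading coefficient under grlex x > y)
First, deg p = 2. The shape is more complex than any degree-1 curve.
Then, observable constraints: among the integer gridlines, it crosses the y-axis at y ∈ {0, 1}; one x-axis crossing is at x = 0.
Finally, together with the visible shape, these determine p as stated.

x*y + y^2 - 2*x - y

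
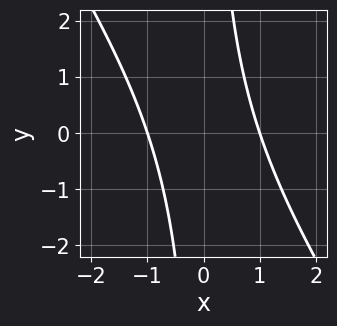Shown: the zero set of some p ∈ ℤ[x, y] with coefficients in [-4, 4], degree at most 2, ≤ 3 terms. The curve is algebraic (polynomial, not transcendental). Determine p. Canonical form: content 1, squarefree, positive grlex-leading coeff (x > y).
3*x^2 + 2*x*y - 3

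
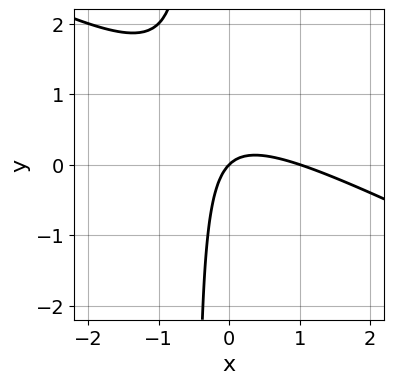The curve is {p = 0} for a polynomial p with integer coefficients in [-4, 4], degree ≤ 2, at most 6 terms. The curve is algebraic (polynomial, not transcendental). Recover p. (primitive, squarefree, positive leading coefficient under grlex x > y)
x^2 + 2*x*y - x + y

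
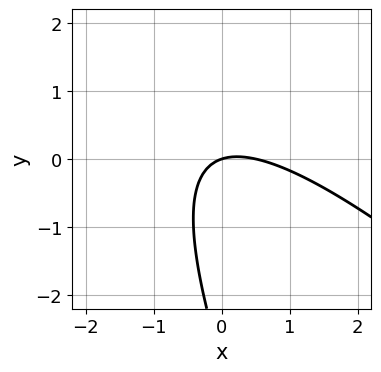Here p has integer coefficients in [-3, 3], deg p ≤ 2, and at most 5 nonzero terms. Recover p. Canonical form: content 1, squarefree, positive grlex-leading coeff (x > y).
1. Degree: a generic line meets the curve in up to 2 points, so deg p = 2.
2. From the visible intercepts: one y-axis crossing is at y = 0; it crosses the x-axis at the gridline x = 0.
3. The integer polynomial consistent with all of this is the stated p.

2*x^2 + 3*x*y + y^2 - x + 3*y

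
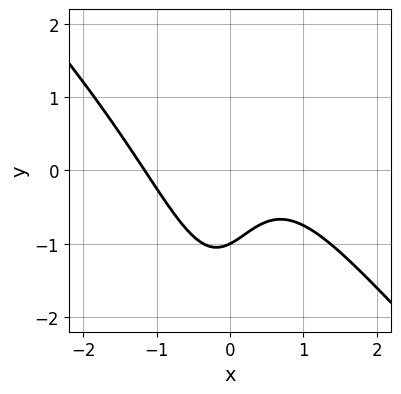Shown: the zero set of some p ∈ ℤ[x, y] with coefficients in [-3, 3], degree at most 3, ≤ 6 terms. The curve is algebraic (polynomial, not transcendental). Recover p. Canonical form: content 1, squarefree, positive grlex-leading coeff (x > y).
(a) Degree: a generic line meets the curve in up to 3 points, so deg p = 3.
(b) Against the integer gridlines: one y-axis crossing is at y = -1.
(c) The integer polynomial consistent with all of this is the stated p.

2*x^3 + 2*x^2*y - x + 2*y + 2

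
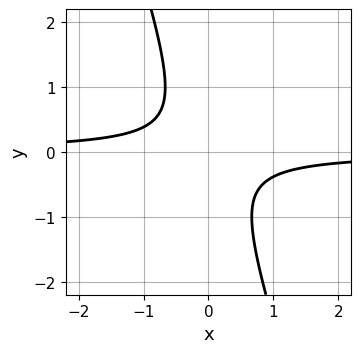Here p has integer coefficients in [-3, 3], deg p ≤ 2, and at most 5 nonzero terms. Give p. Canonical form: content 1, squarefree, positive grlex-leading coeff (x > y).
3*x*y + y^2 + 1

(a) Degree: no degree-1 curve has this shape, so deg p = 2.
(b) Reading off the gridlines: it misses every integer gridline on the x-axis; no y-intercept at any integer in the box.
(c) These observations pin down the coefficients.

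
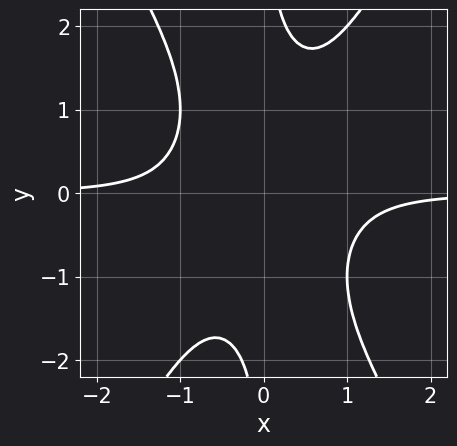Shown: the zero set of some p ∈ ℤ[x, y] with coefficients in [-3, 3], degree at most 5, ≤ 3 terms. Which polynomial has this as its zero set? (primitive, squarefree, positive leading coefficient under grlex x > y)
3*x^3*y - x*y^3 + 2

The degree is 4 — no degree-3 curve has this shape.
From the axis intercepts and sections: it misses every integer gridline on the y-axis; no x-intercept at any integer in the box.
Fitting integer coefficients to these (and the overall shape) gives p.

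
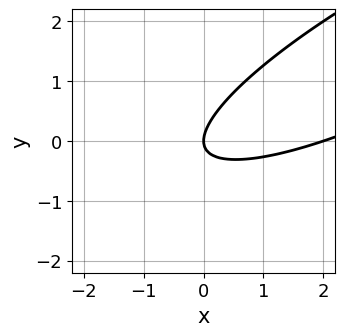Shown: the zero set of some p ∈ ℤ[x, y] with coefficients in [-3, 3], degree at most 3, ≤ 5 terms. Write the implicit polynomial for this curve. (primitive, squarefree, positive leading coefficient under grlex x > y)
x^2 - 3*x*y + 3*y^2 - 2*x

Degree: the shape is more complex than any degree-1 curve, so deg p = 2.
Observable constraints: among the integer gridlines, it crosses the x-axis at x ∈ {0, 2}; one y-axis crossing is at y = 0.
Assembling these constraints gives the stated polynomial.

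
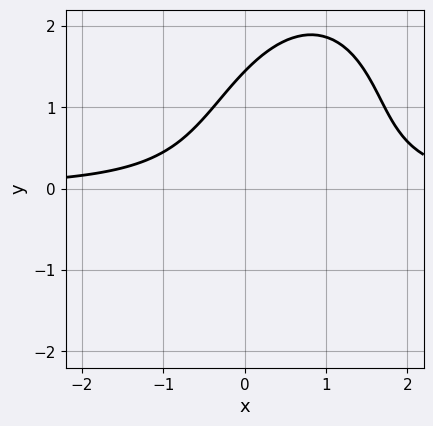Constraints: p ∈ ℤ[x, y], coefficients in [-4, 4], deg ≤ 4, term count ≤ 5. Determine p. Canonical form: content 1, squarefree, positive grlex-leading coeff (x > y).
3*x^2*y - x*y^2 + y^3 - 3*x*y - 3

1. The degree is 3 — the shape is more complex than any degree-2 curve.
2. From the axis intercepts and sections: no x-intercept at any integer in the box.
3. Assembling these constraints gives the stated polynomial.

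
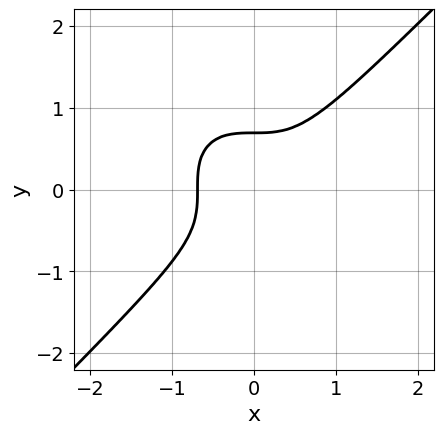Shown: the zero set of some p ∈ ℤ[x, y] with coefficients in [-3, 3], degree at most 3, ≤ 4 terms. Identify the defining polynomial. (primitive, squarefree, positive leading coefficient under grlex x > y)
3*x^3 - 3*y^3 + 1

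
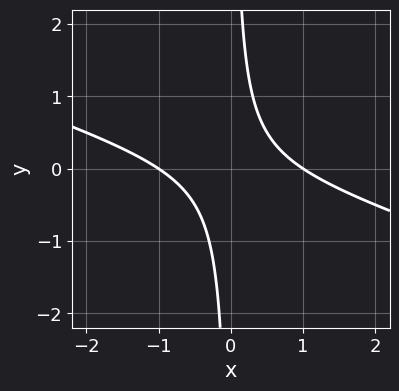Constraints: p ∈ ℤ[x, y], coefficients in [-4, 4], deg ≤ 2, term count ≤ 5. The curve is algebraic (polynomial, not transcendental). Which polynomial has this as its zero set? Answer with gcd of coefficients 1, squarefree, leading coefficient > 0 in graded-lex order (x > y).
The degree is 2 — no degree-1 curve has this shape.
Checking where it meets the axes: the x-axis gridline crossings are at x ∈ {-1, 1}; it misses every integer gridline on the y-axis.
Matching integer coefficients to the picture gives p.

x^2 + 3*x*y - 1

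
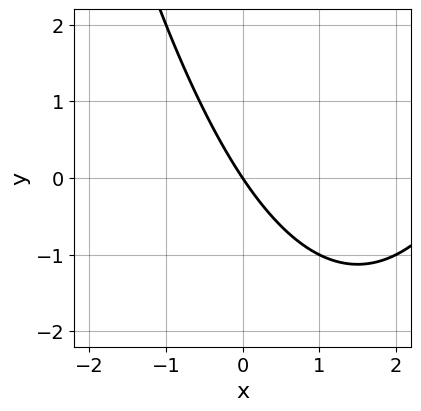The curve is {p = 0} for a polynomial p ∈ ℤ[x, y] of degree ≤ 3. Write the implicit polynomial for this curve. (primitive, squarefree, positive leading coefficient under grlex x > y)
Degree: a generic line meets the curve in up to 2 points, so deg p = 2.
From the visible intercepts: one y-axis crossing is at y = 0; it meets the x-axis at x = 0 (among the integer gridlines).
Fitting integer coefficients to these (and the overall shape) gives p.

x^2 - 3*x - 2*y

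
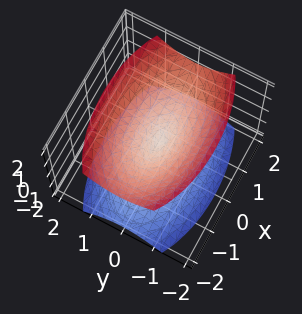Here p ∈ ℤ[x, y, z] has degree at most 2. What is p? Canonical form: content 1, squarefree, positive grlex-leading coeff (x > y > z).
x^2 + 3*y^2 - 2*z^2

There are 2 components. Treating them together as one polynomial.
Degree: two nappes meeting at a single point; a quadric, so deg p = 2.
Symmetries: it's symmetric under z → −z, forcing even powers of z; it's symmetric under y → −y, forcing even powers of y; the x ↦ −x reflection is a symmetry, so x appears only in even powers.
From the axis intercepts and sections: one x-axis crossing is at x = 0; it crosses the z-axis at the gridline z = 0; one y-axis crossing is at y = 0.
Putting this together gives p.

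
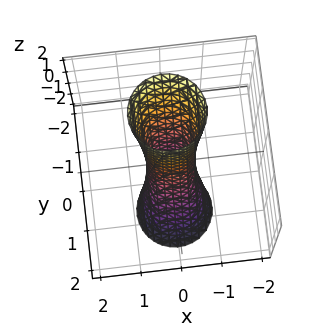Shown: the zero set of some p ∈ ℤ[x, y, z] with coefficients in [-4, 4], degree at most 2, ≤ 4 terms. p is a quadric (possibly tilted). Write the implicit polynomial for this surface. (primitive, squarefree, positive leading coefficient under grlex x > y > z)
1. Degree: a generic line meets the surface in up to 2 points, so deg p = 2.
2. From the axis intercepts and sections: the surface avoids every integer z-axis point in the box.
3. Fitting integer coefficients to these (and the overall shape) gives p.

3*x^2 + 3*y^2 + 2*y*z - 1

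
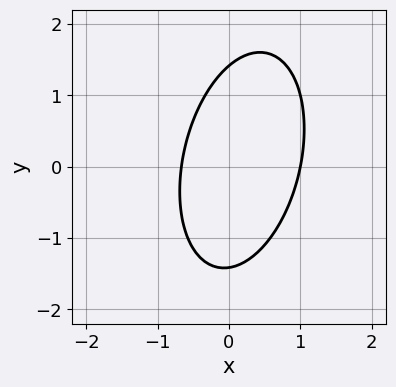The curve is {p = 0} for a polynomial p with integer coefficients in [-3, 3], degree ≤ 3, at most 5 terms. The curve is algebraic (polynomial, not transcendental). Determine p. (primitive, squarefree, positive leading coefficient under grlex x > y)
First, deg p = 2.
Next, against the integer gridlines: one x-axis crossing is at x = 1.
Finally, matching integer coefficients to the picture gives p.

3*x^2 - x*y + y^2 - x - 2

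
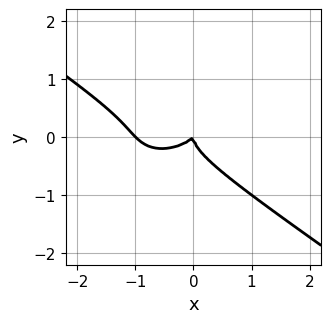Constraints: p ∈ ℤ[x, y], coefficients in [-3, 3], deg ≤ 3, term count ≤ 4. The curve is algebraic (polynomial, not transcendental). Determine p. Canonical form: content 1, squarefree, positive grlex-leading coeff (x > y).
1. deg p = 3. No degree-2 curve has this shape.
2. From the visible intercepts: it crosses the y-axis at the gridline y = 0; among the integer gridlines, it crosses the x-axis at x ∈ {-1, 0}.
3. Matching integer coefficients to the picture gives p.

x^3 + 3*y^3 + x^2 - x*y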